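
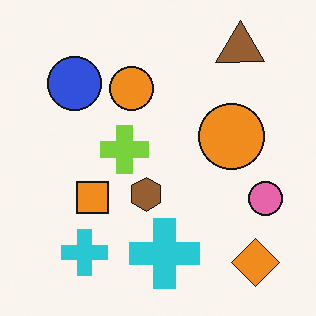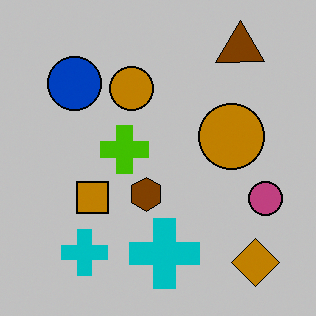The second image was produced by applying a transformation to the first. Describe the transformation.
It was heavily posterized to just a handful of flat colors.

Each flat color has snapped to a coarser quantized level — most visibly, the near-white background has dropped to a flat grey.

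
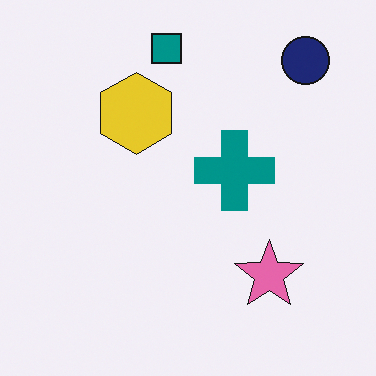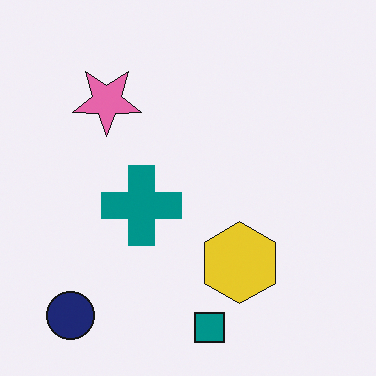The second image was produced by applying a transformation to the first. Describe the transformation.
It was rotated 180°.

The navy circle sits in the top-right of the first image and the bottom-left of the second — consistent with a whole-image 180° rotation.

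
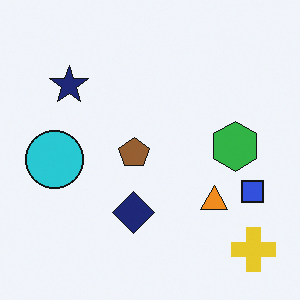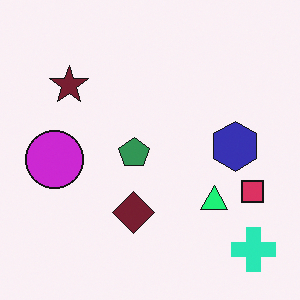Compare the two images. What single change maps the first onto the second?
This is the original image hue-shifted by a moderate amount.

Every shape's color has rotated by the same amount around the hue wheel — a uniform hue shift.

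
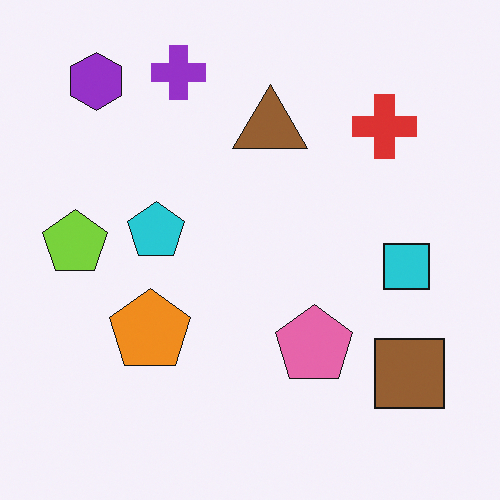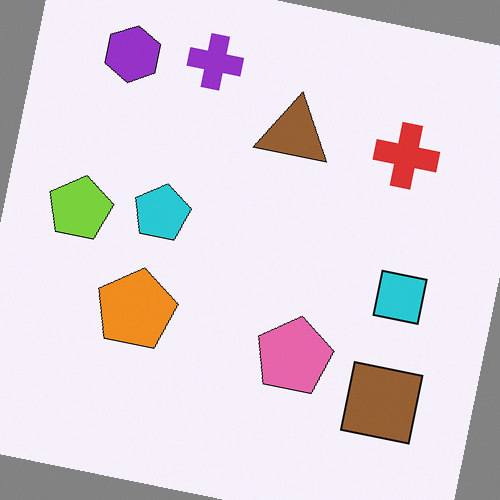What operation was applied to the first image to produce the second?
Rotated clockwise by a few degrees.

Every shape is tilted by the same angle and the image corners show triangular fill wedges — a whole-image rotation by a non-right angle.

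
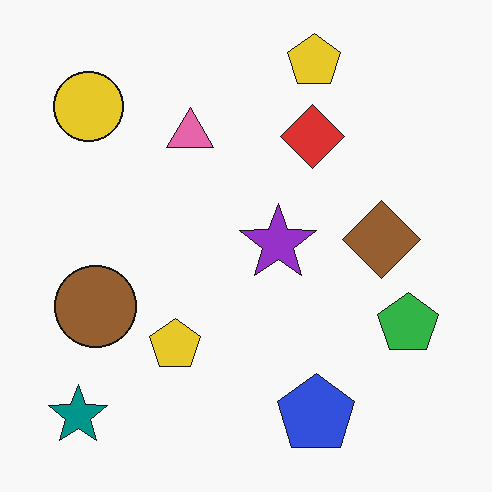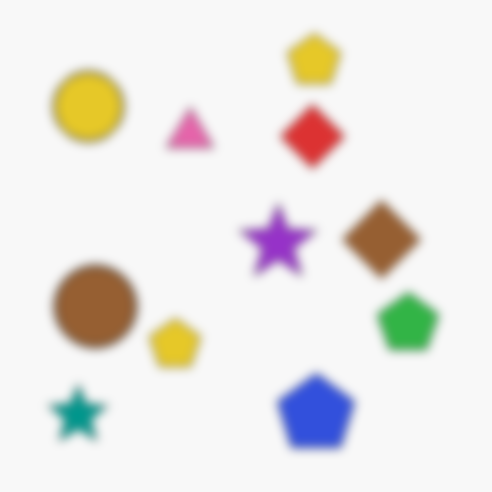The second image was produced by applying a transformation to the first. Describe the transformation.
It was strongly gaussian-blurred.

Shape edges and outlines are uniformly softened across the whole image.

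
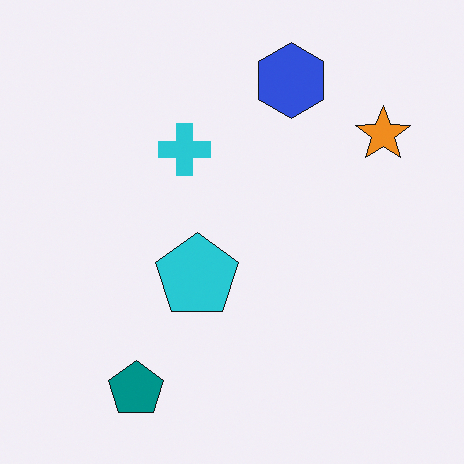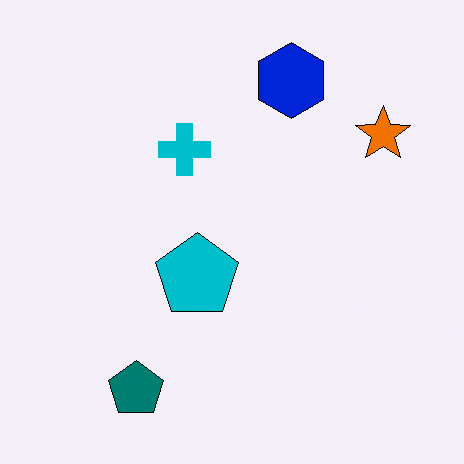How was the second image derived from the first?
Given slightly increased contrast.

Tones are pushed away from mid-grey across the whole image — a global contrast change.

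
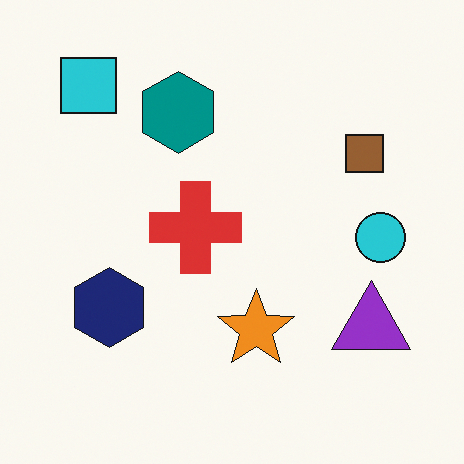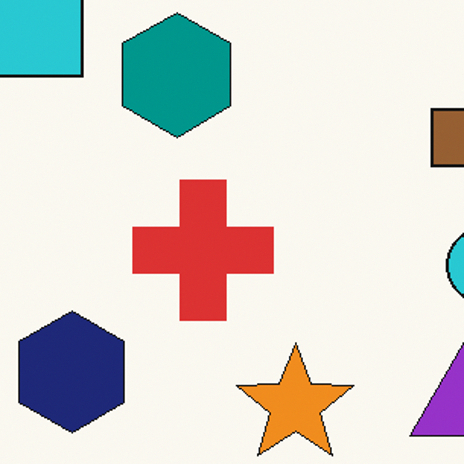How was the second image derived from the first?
It was cropped to a modestly smaller region and rescaled.

The visible shapes are larger and the field of view is narrower; shapes near the original edges may be partly or wholly outside the frame — a crop-and-rescale.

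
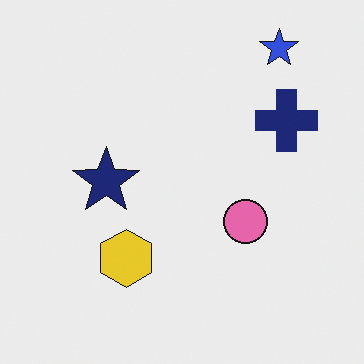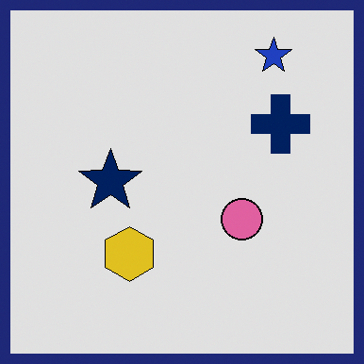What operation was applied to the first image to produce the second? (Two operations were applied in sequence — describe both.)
The image was moderately posterized, then framed with a navy border.

Each flat color has snapped to a coarser quantized level — most visibly, the near-white background has dropped to a flat grey. A solid navy frame runs around the edge of the second image, with the content slightly shrunk inside it.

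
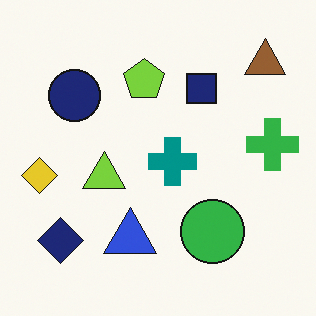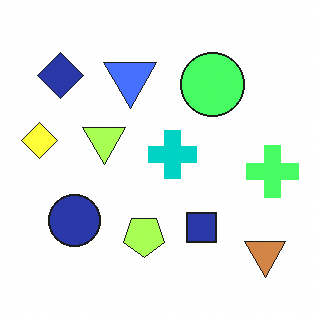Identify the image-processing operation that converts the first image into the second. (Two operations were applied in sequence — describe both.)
It was flipped vertically (top ↔ bottom), then brightened a lot.

The brown triangle is in the top-right of the first image and the bottom-right of the second — shapes on opposite sides of the horizontal midline have swapped in a mirror flip. Every pixel — background and shapes alike — is uniformly brightened.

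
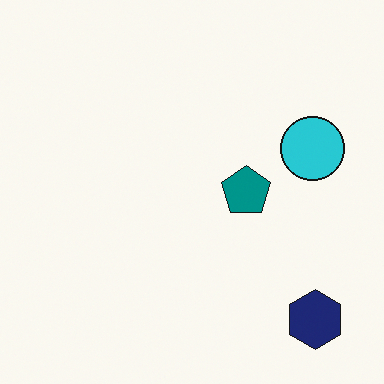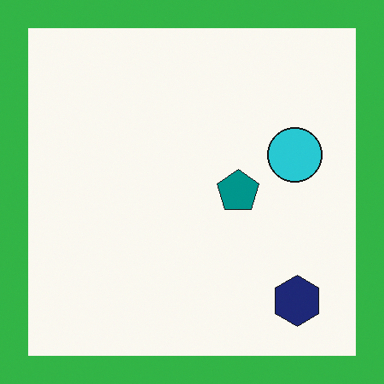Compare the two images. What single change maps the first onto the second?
The transformation is: framed with a green border.

A solid green frame runs around the edge of the second image, with the content slightly shrunk inside it.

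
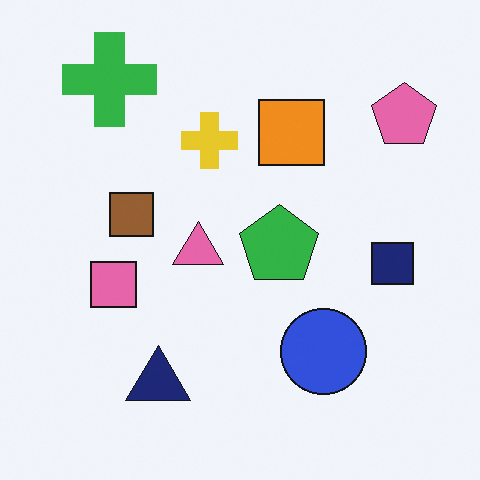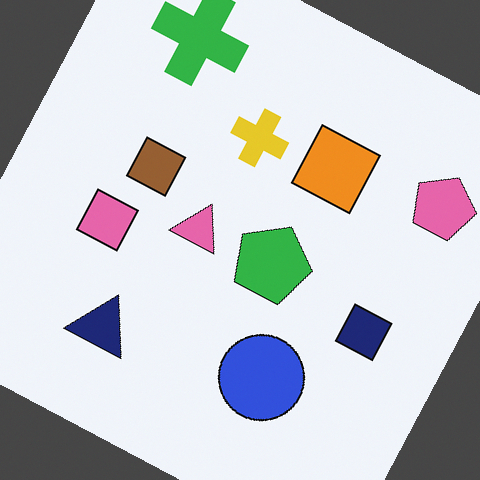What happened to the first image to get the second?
It was rotated clockwise by a clearly visible amount.

Every shape is tilted by the same angle and the image corners show triangular fill wedges — a whole-image rotation by a non-right angle.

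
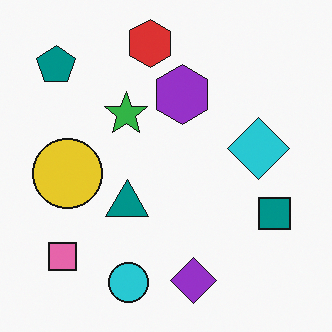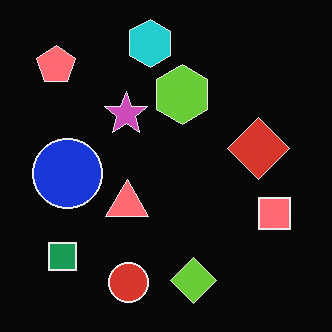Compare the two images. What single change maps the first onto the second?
It was color-inverted (negative).

The light background has become dark and every shape's color is its complement — a photographic negative.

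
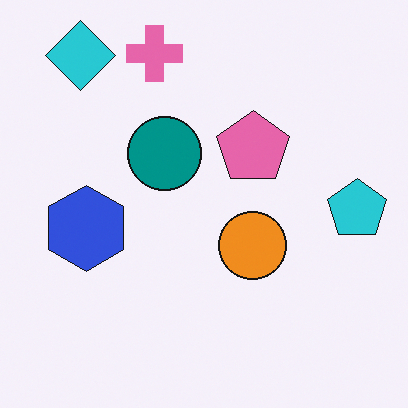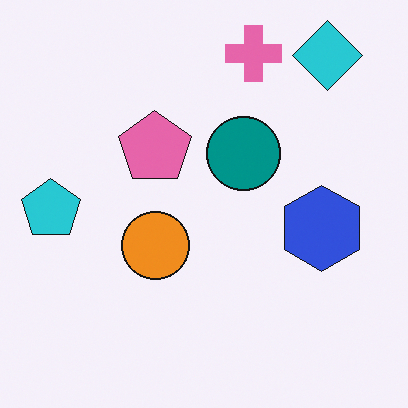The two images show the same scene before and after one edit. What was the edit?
The second image is the first flipped horizontally (left ↔ right).

The cyan pentagon is in the right of the first image and the left of the second — shapes on opposite sides of the vertical midline have swapped in a mirror flip.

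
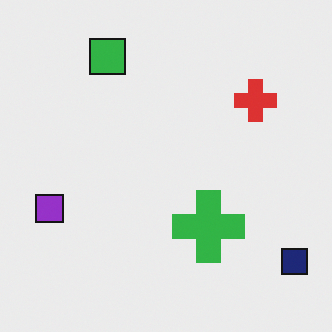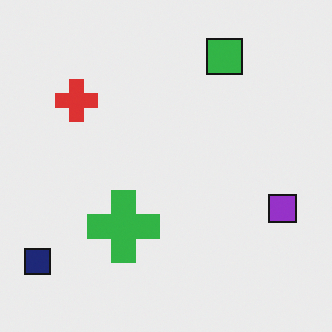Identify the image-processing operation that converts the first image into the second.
It was flipped horizontally (left ↔ right).

The navy square is in the bottom-right of the first image and the bottom-left of the second — shapes on opposite sides of the vertical midline have swapped in a mirror flip.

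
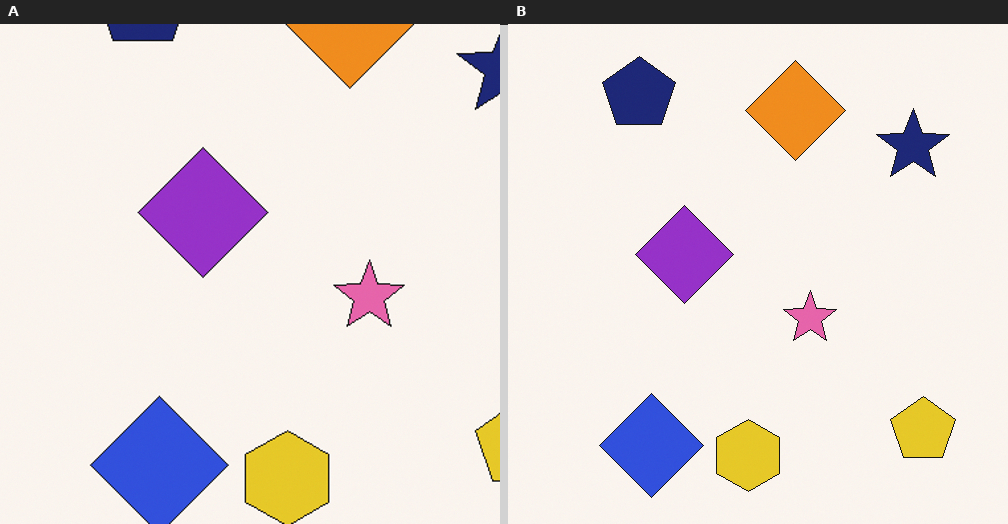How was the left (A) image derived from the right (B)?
It was cropped slightly and scaled back up.

The visible shapes are larger and the field of view is narrower; shapes near the original edges may be partly or wholly outside the frame — a crop-and-rescale.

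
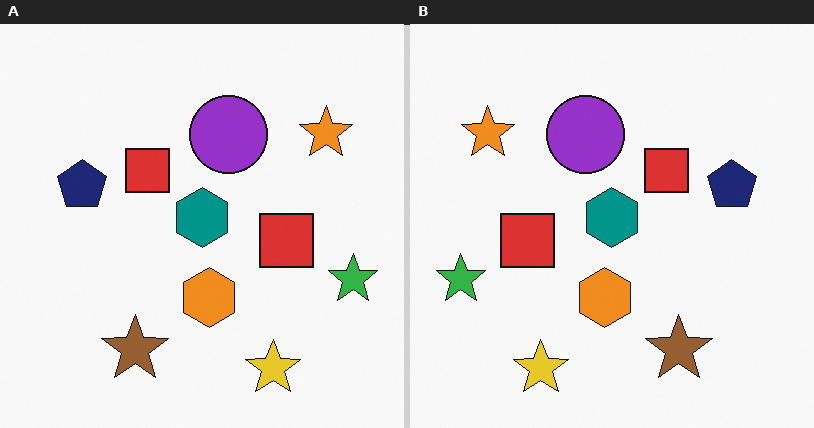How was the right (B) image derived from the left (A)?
The transformation is: flipped horizontally (left ↔ right).

The green star is in the right of the left (A) image and the left of the right (B) — shapes on opposite sides of the vertical midline have swapped in a mirror flip.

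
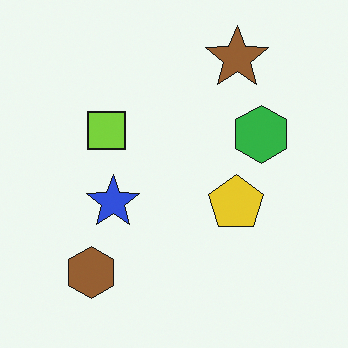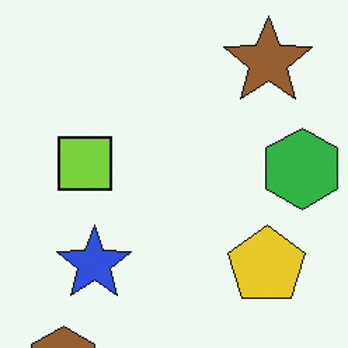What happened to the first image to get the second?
It was cropped to a modestly smaller region and rescaled.

The visible shapes are larger and the field of view is narrower; shapes near the original edges may be partly or wholly outside the frame — a crop-and-rescale.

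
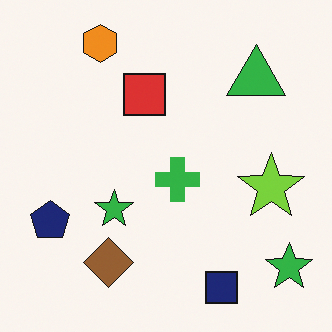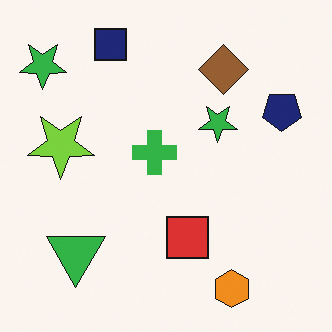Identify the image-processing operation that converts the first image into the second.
This is the original image rotated 180°.

The orange hexagon sits in the top-left of the first image and the bottom-right of the second — consistent with a whole-image 180° rotation.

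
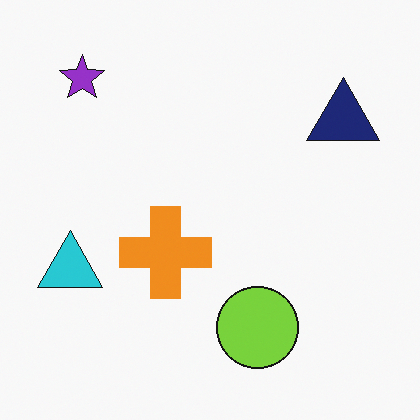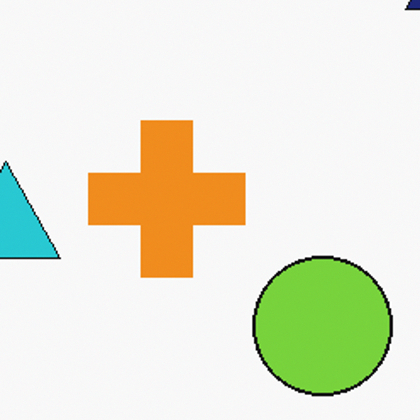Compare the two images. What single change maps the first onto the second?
The transformation is: cropped to a noticeably smaller region and rescaled.

The visible shapes are larger and the field of view is narrower; shapes near the original edges may be partly or wholly outside the frame — a crop-and-rescale.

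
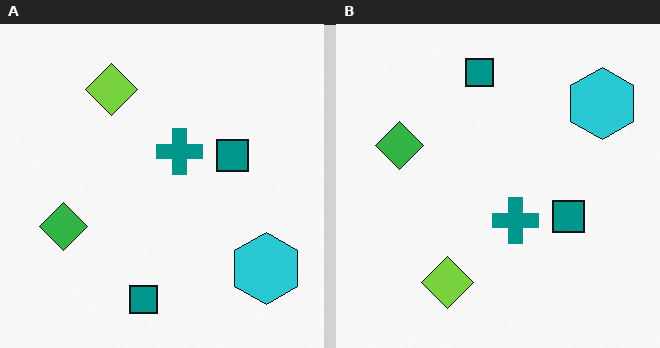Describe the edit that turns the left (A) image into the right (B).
The transformation is: flipped vertically (top ↔ bottom).

The lime diamond is in the top of the left (A) image and the bottom of the right (B) — shapes on opposite sides of the horizontal midline have swapped in a mirror flip.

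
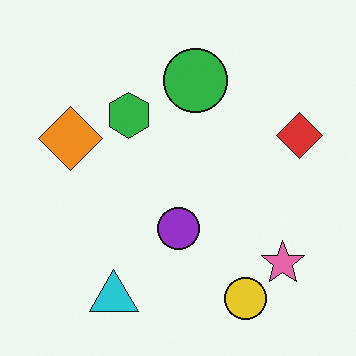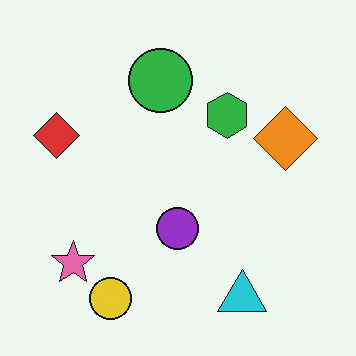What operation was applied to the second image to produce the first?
It was flipped horizontally (left ↔ right).

The red diamond is in the left of the second image and the right of the first — shapes on opposite sides of the vertical midline have swapped in a mirror flip.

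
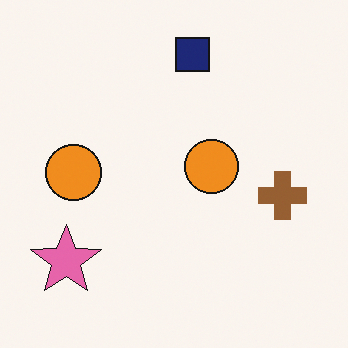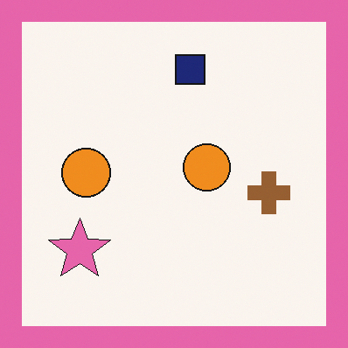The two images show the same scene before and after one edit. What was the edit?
It was framed with a pink border.

A solid pink frame runs around the edge of the second image, with the content slightly shrunk inside it.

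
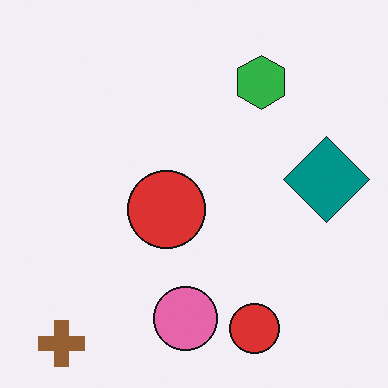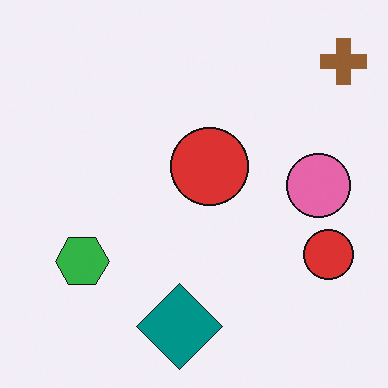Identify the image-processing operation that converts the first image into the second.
It was transposed (reflected across the top-left ↔ bottom-right diagonal).

Shapes have swapped their row and column positions — what was in the top-right is now in the bottom-left — a diagonal reflection.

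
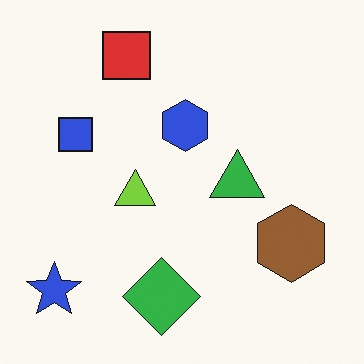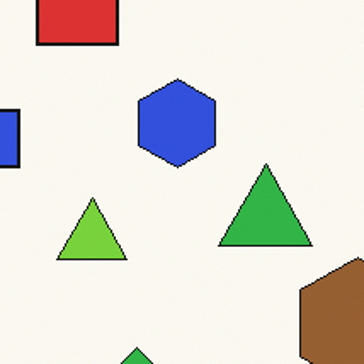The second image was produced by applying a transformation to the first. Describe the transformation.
It was cropped to a noticeably smaller region and rescaled.

The visible shapes are larger and the field of view is narrower; shapes near the original edges may be partly or wholly outside the frame — a crop-and-rescale.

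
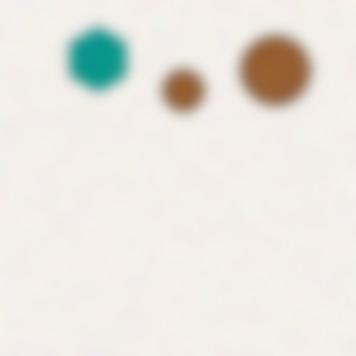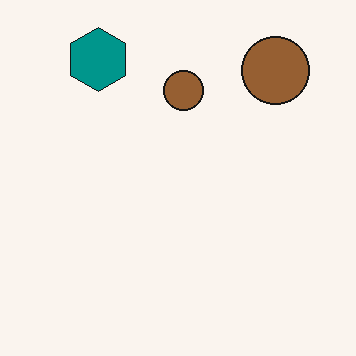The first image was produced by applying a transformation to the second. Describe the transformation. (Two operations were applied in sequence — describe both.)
The transformation is: degraded with visible gaussian noise, then strongly gaussian-blurred.

Random speckle covers the whole image, including the flat background. Shape edges and outlines are uniformly softened across the whole image.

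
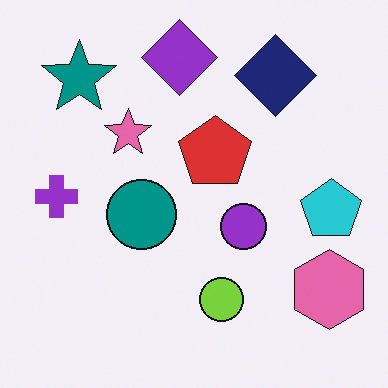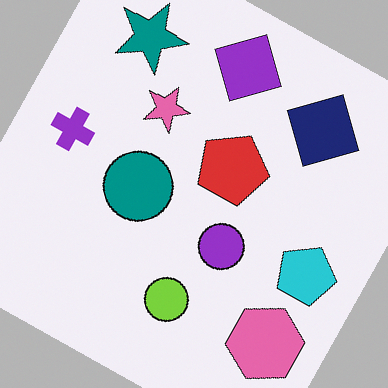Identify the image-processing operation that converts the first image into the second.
It was rotated clockwise by a clearly visible amount.

Every shape is tilted by the same angle and the image corners show triangular fill wedges — a whole-image rotation by a non-right angle.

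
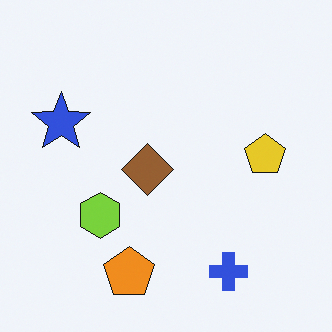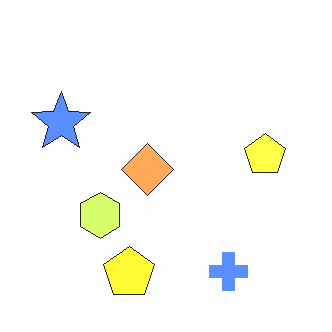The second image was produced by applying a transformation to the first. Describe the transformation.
The second image is the first substantially brightened.

Every pixel — background and shapes alike — is uniformly brightened.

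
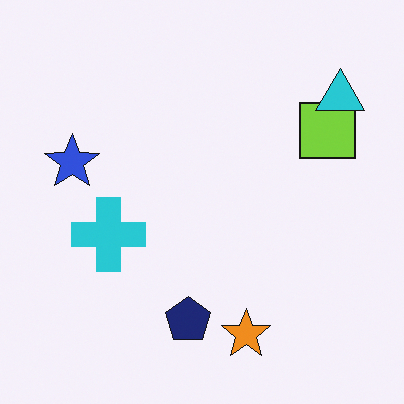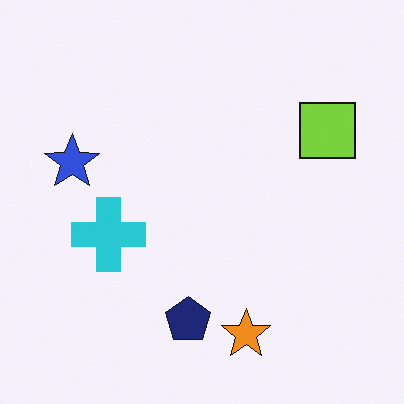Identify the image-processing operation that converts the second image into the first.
This is the original image overlaid with an additional cyan triangle.

A cyan triangle appears in the first image that is absent from the second.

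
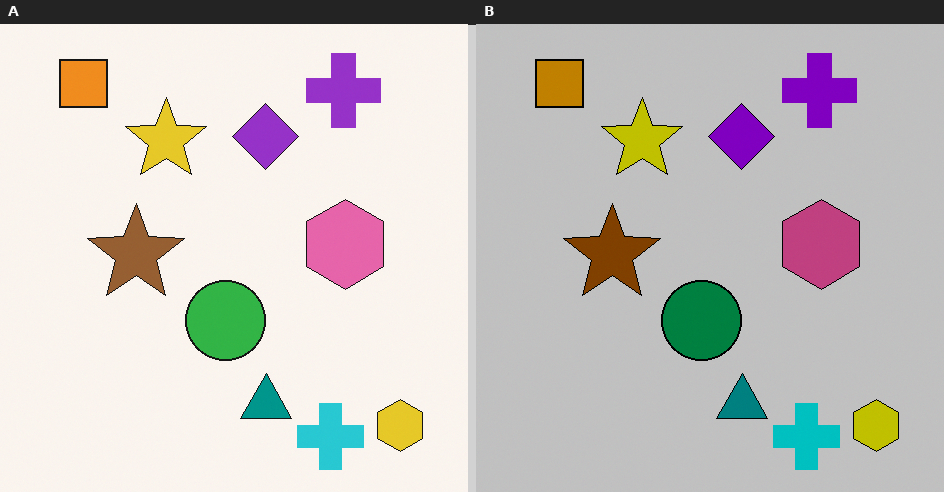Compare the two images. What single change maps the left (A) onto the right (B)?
It was heavily posterized to just a handful of flat colors.

Each flat color has snapped to a coarser quantized level — most visibly, the near-white background has dropped to a flat grey.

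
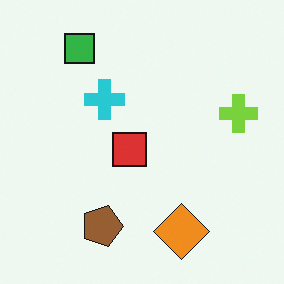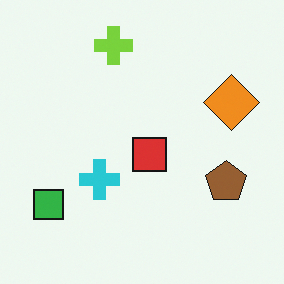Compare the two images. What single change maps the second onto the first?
The image was rotated 90° clockwise.

The green square sits in the bottom-left of the second image and the top-left of the first — consistent with a whole-image 90° clockwise rotation.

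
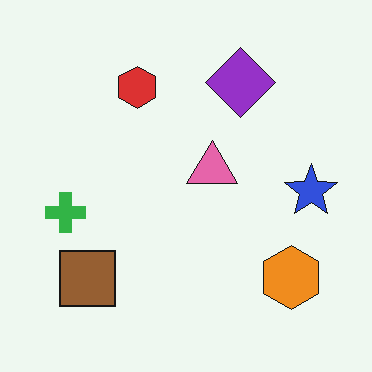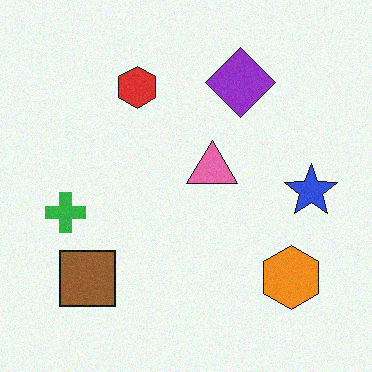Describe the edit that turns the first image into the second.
It was degraded with light additive noise.

Random speckle covers the whole image, including the flat background.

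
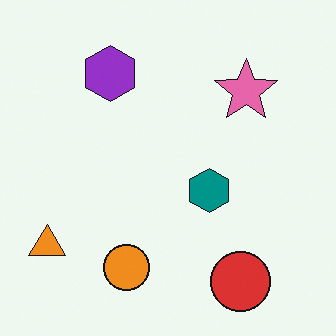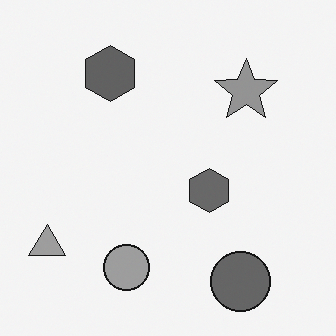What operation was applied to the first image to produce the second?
The second image is the first converted to grayscale.

All color is removed — every shape is now a shade of grey.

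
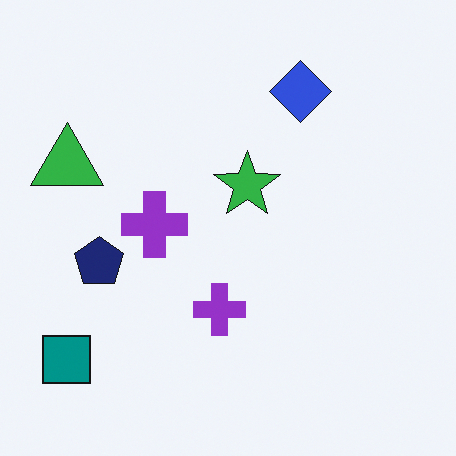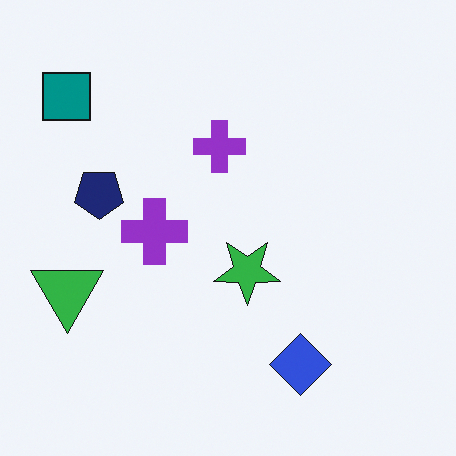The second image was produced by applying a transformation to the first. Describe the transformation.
The second image is the first flipped vertically (top ↔ bottom).

The blue diamond is in the top of the first image and the bottom of the second — shapes on opposite sides of the horizontal midline have swapped in a mirror flip.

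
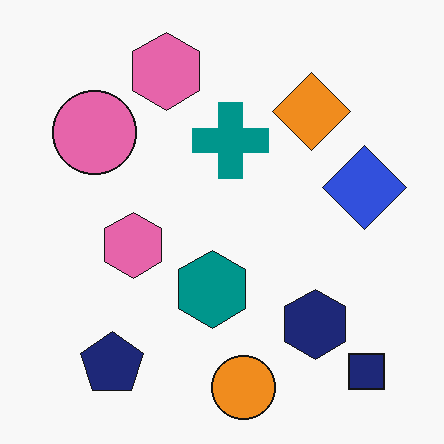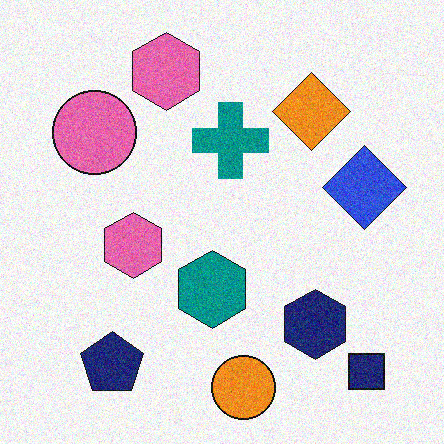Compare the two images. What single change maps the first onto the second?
The second image is the first degraded with moderate additive noise.

Random speckle covers the whole image, including the flat background.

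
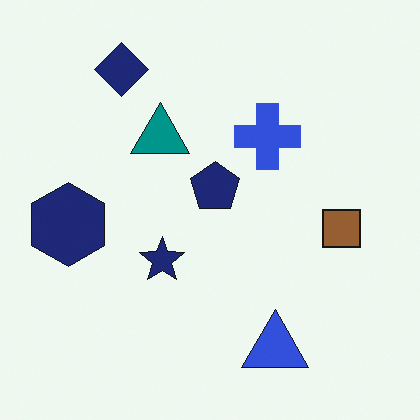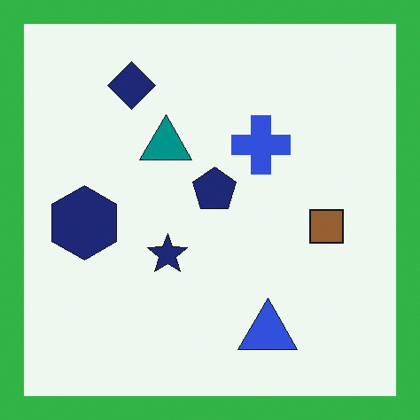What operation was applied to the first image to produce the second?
The second image is the first framed with a green border.

A solid green frame runs around the edge of the second image, with the content slightly shrunk inside it.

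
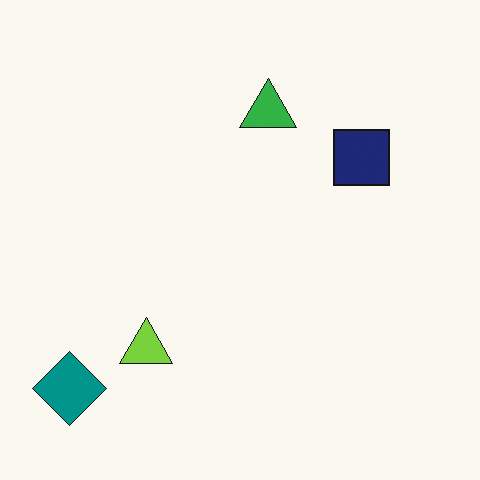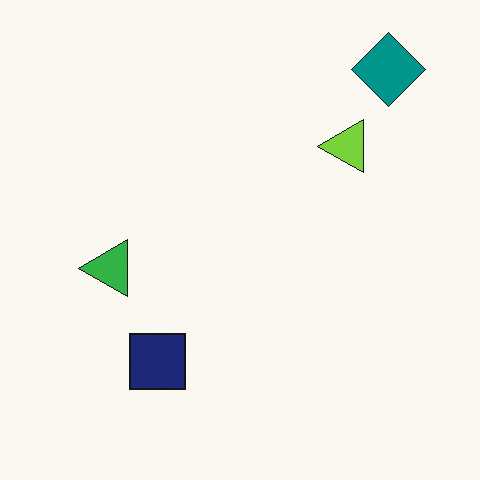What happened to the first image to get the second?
The image was transposed (reflected across the top-left ↔ bottom-right diagonal).

Shapes have swapped their row and column positions — what was in the top-right is now in the bottom-left — a diagonal reflection.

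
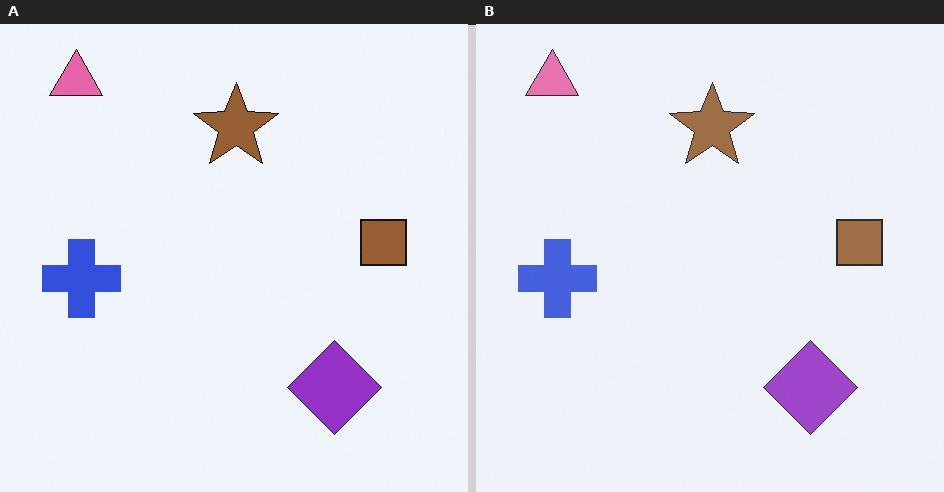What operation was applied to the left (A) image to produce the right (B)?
Given slightly reduced contrast.

Tones are pushed toward mid-grey across the whole image — a global contrast change.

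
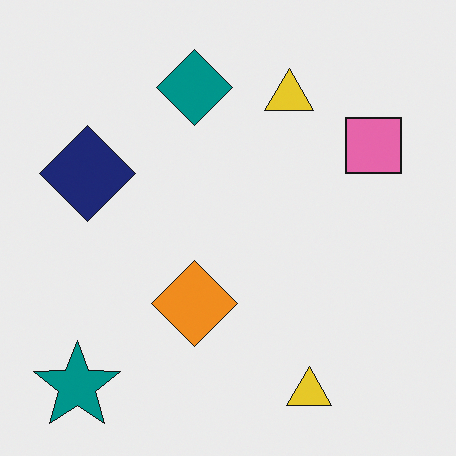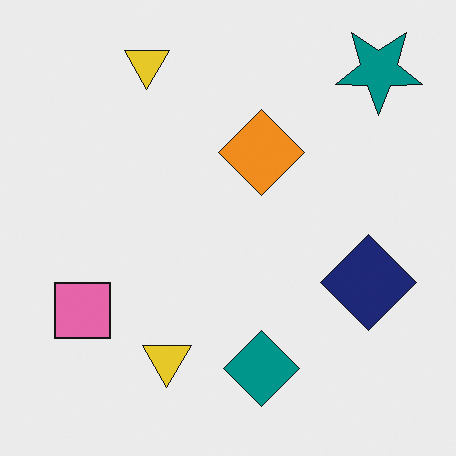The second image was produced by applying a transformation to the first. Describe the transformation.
The image was rotated 180°.

The teal star sits in the bottom-left of the first image and the top-right of the second — consistent with a whole-image 180° rotation.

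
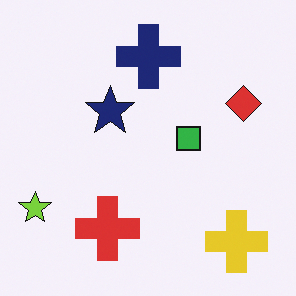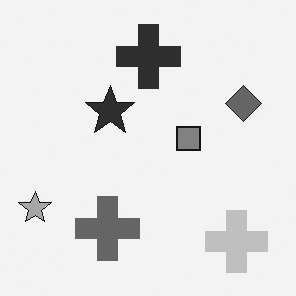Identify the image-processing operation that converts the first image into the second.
The transformation is: converted to grayscale.

All color is removed — every shape is now a shade of grey.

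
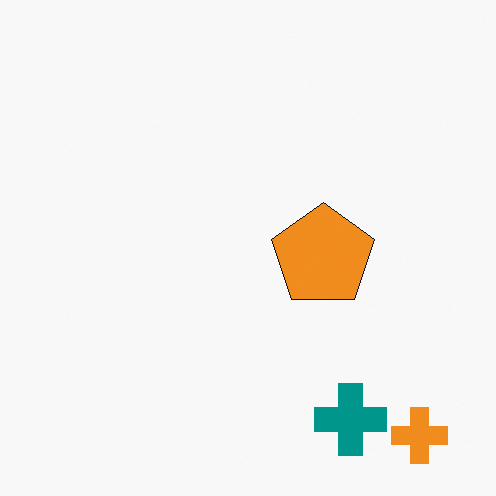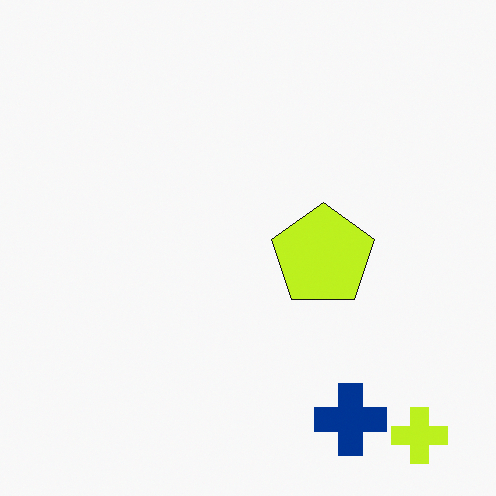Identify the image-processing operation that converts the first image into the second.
The second image is the first hue-shifted by a small amount.

Every shape's color has rotated by the same amount around the hue wheel — a uniform hue shift.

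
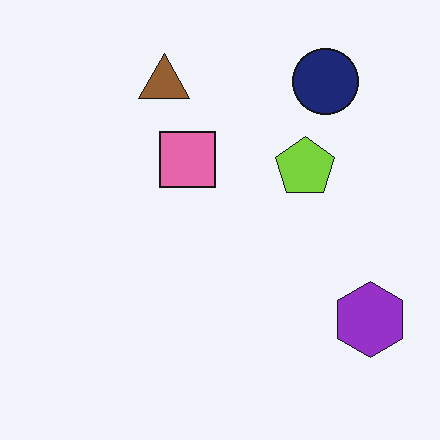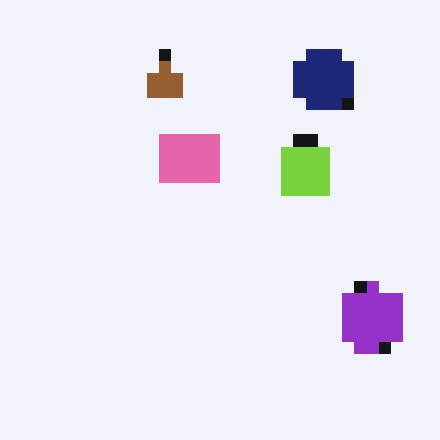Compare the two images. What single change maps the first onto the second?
This is the original image coarsely pixelated.

Shapes are reduced to large square blocks; fine edges and outlines are lost — a downscale-then-upscale (mosaic) effect.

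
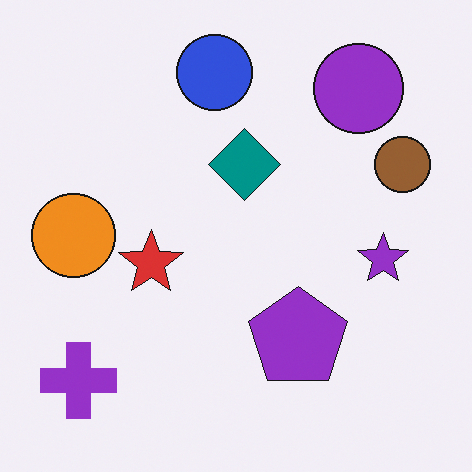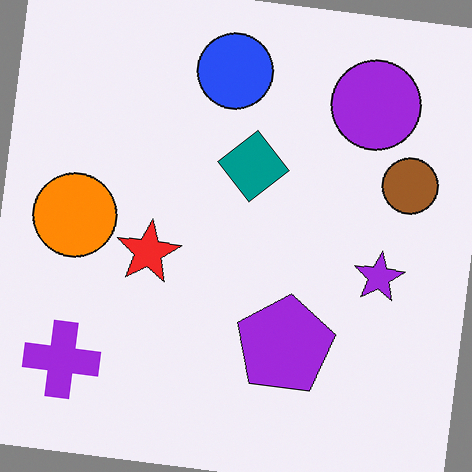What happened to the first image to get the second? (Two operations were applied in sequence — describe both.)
This is the original image rotated clockwise by a few degrees, then slightly oversaturated.

Every shape is tilted by the same angle and the image corners show triangular fill wedges — a whole-image rotation by a non-right angle. All colors are more vivid — a global saturation change.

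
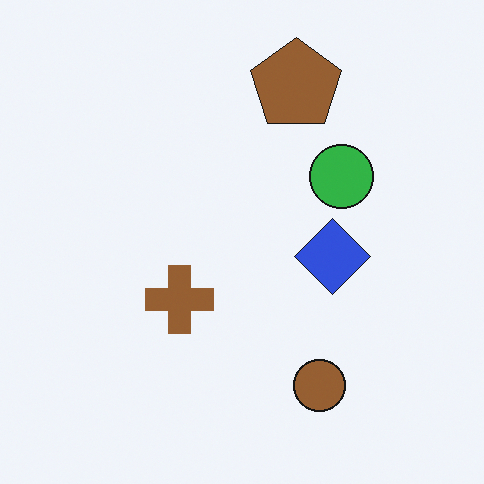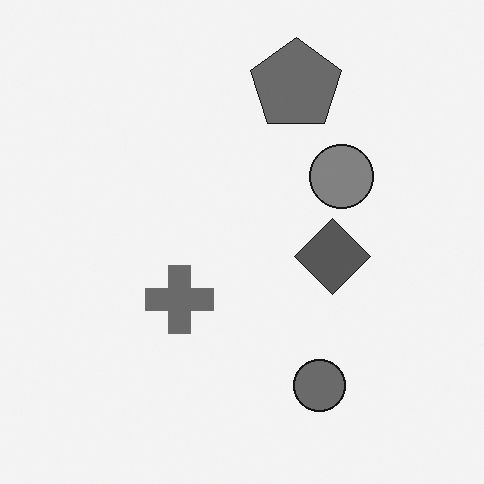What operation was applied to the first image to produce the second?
It was converted to grayscale.

All color is removed — every shape is now a shade of grey.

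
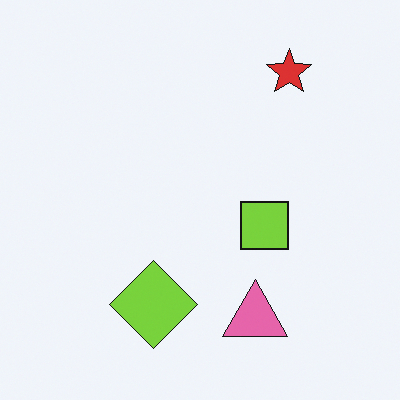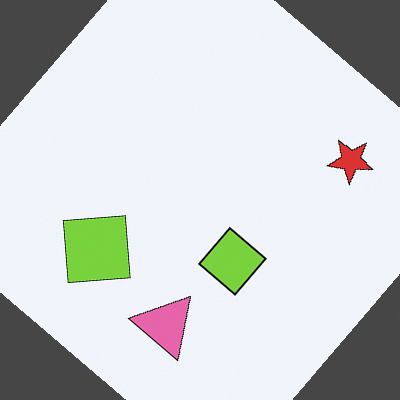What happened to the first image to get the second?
The transformation is: rotated clockwise by a large amount — several tens of degrees.

Every shape is tilted by the same angle and the image corners show triangular fill wedges — a whole-image rotation by a non-right angle.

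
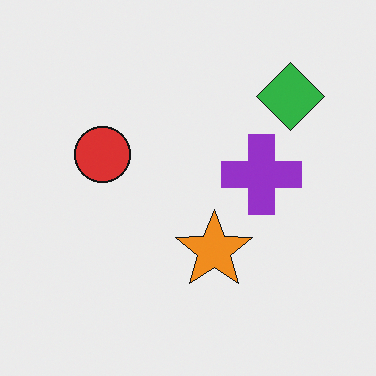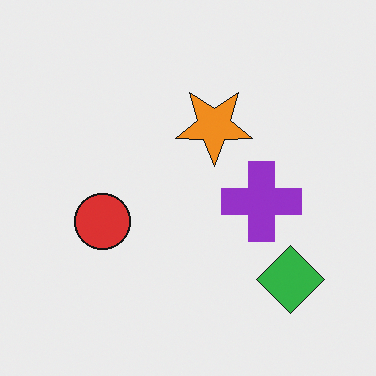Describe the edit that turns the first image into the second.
The image was flipped vertically (top ↔ bottom).

The green diamond is in the top-right of the first image and the bottom-right of the second — shapes on opposite sides of the horizontal midline have swapped in a mirror flip.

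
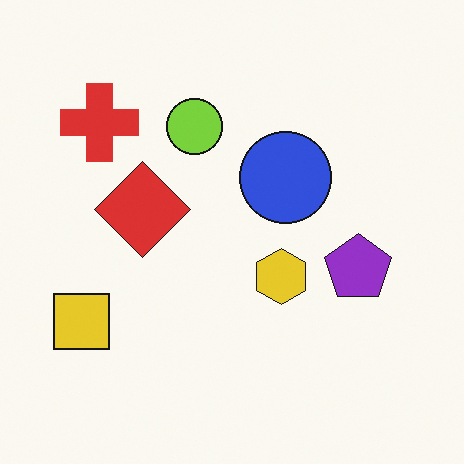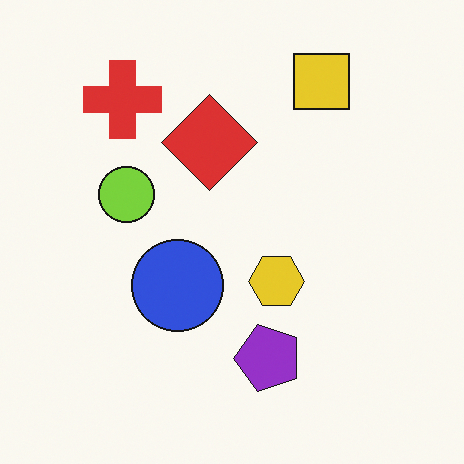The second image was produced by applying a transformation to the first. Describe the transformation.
It was transposed (reflected across the top-left ↔ bottom-right diagonal).

Shapes have swapped their row and column positions — what was in the top-right is now in the bottom-left — a diagonal reflection.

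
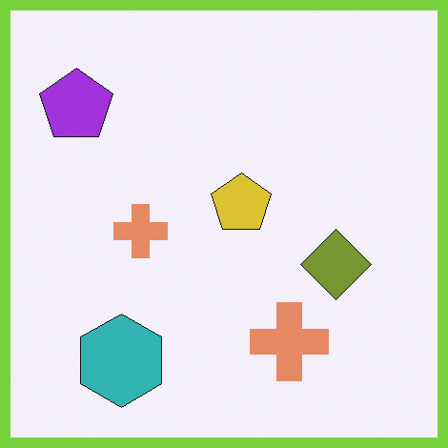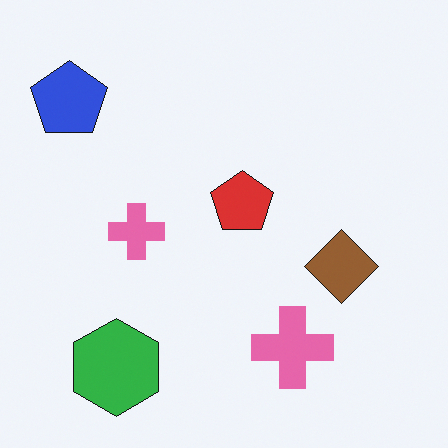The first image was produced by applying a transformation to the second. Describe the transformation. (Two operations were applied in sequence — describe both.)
Hue-shifted slightly, then framed with a lime border.

Every shape's color has rotated by the same amount around the hue wheel — a uniform hue shift. A solid lime frame runs around the edge of the first image, with the content slightly shrunk inside it.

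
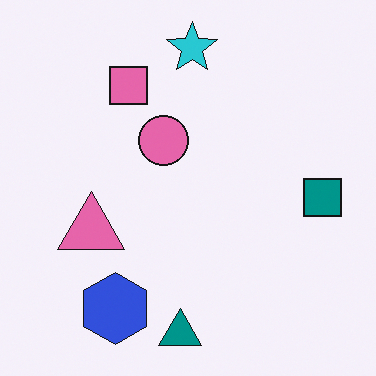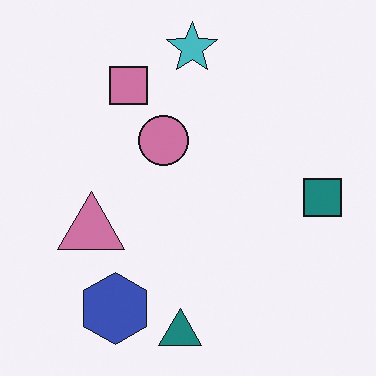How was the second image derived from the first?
Slightly desaturated.

All colors are more muted and greyish — a global saturation change.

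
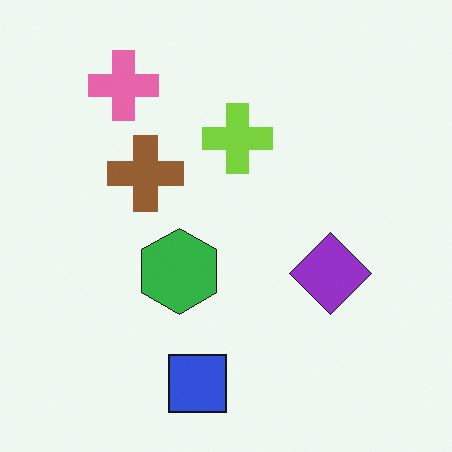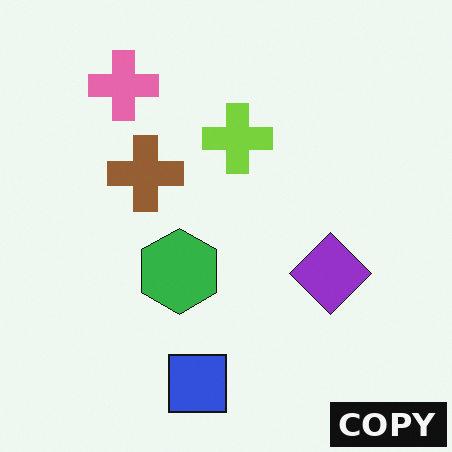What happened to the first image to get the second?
The transformation is: watermarked with the text "COPY" in the lower-right corner.

A dark label reading "COPY" appears in the lower-right corner.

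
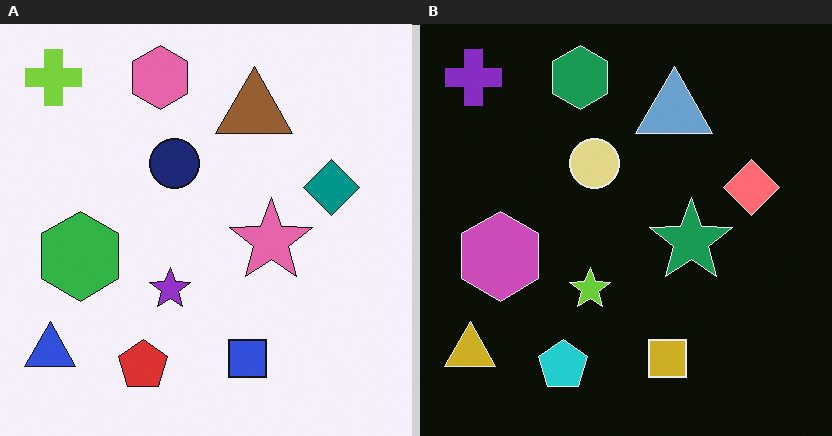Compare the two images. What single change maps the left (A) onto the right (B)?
The image was color-inverted (negative).

The light background has become dark and every shape's color is its complement — a photographic negative.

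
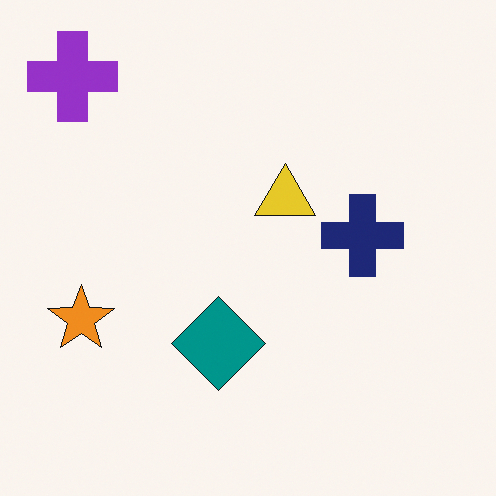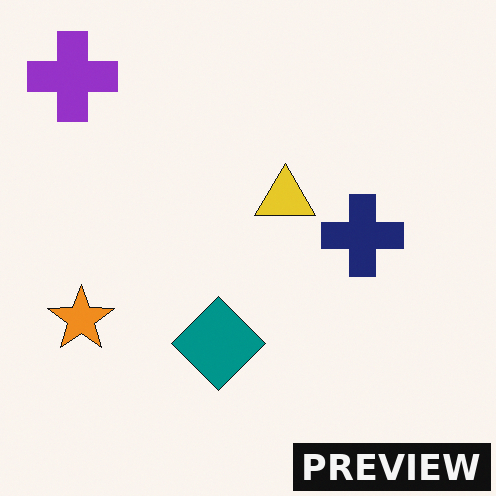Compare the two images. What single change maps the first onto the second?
This is the original image watermarked with the text "PREVIEW" in the lower-right corner.

A dark label reading "PREVIEW" appears in the lower-right corner.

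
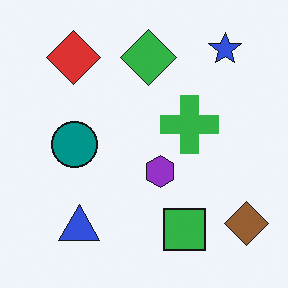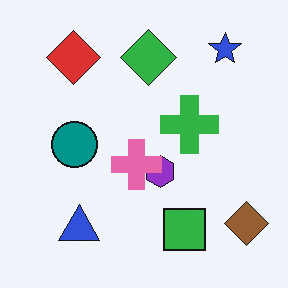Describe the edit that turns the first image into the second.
The second image is the first overlaid with an additional pink cross.

A pink cross appears in the second image that is absent from the first.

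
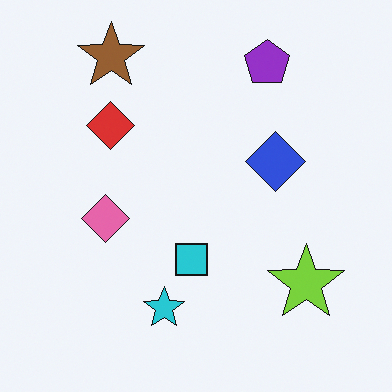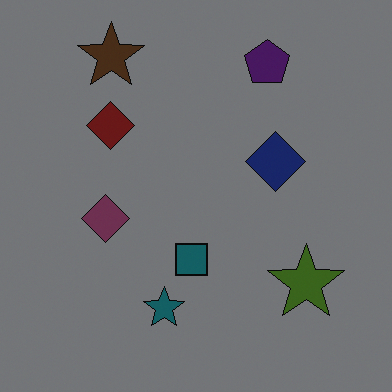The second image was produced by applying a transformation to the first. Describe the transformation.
The image was substantially darkened.

Every pixel — background and shapes alike — is uniformly darkened.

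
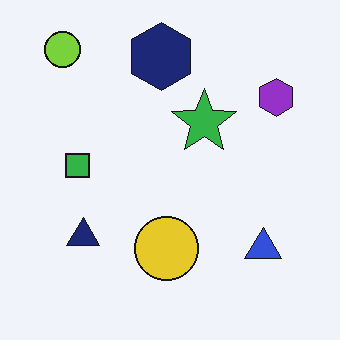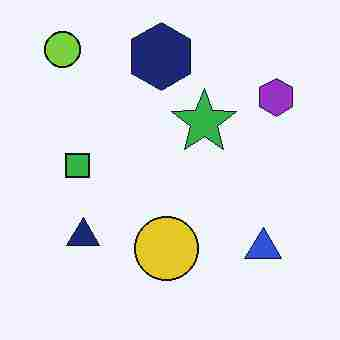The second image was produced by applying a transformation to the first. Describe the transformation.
The image was degraded with heavy JPEG compression.

Blocky 8×8 compression artifacts appear around shape edges and the flat background shows ringing — characteristic JPEG degradation.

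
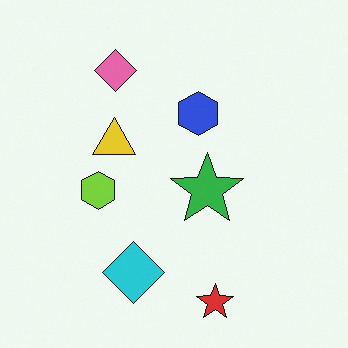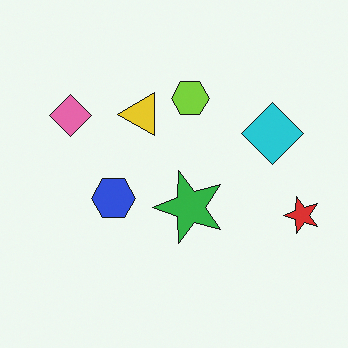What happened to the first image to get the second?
It was transposed (reflected across the top-left ↔ bottom-right diagonal).

Shapes have swapped their row and column positions — what was in the top-right is now in the bottom-left — a diagonal reflection.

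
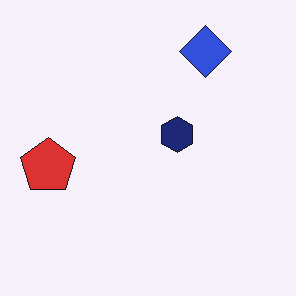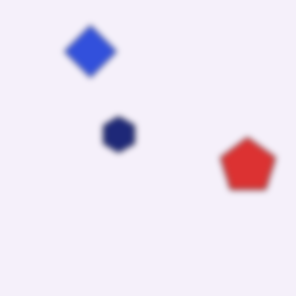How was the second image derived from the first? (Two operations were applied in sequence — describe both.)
Flipped horizontally (left ↔ right), then noticeably gaussian-blurred.

The red pentagon is in the left of the first image and the right of the second — shapes on opposite sides of the vertical midline have swapped in a mirror flip. Shape edges and outlines are uniformly softened across the whole image.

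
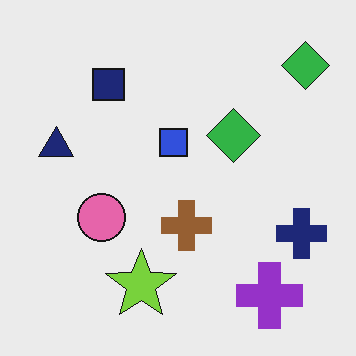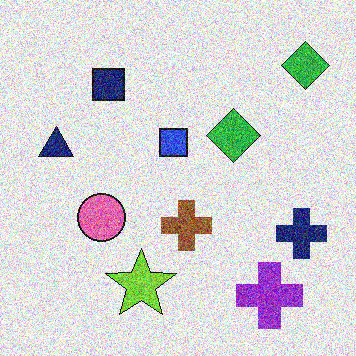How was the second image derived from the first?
This is the original image degraded with a thick layer of grain.

Random speckle covers the whole image, including the flat background.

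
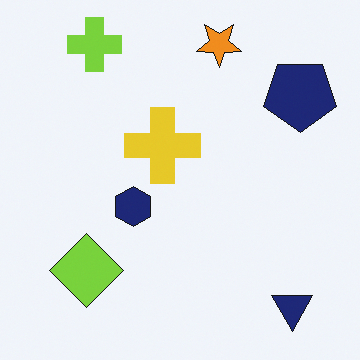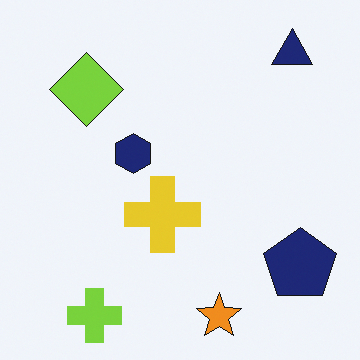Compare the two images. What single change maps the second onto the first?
The first image is the second flipped vertically (top ↔ bottom).

The orange star is in the bottom of the second image and the top of the first — shapes on opposite sides of the horizontal midline have swapped in a mirror flip.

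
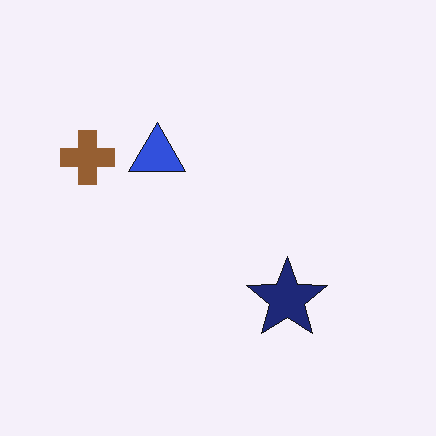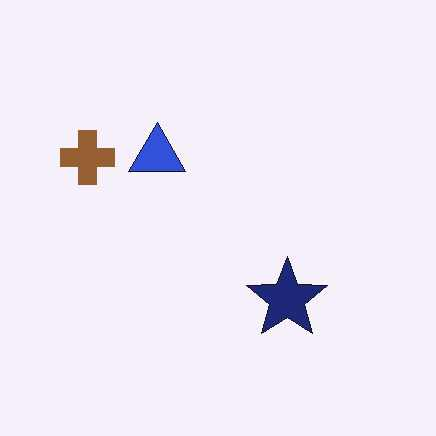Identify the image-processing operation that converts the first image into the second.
The image was JPEG-compressed with visible artifacts.

Blocky 8×8 compression artifacts appear around shape edges and the flat background shows ringing — characteristic JPEG degradation.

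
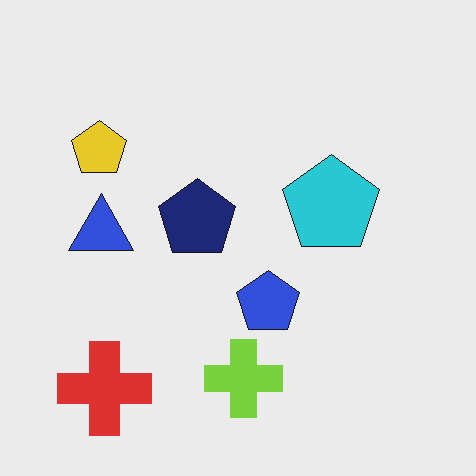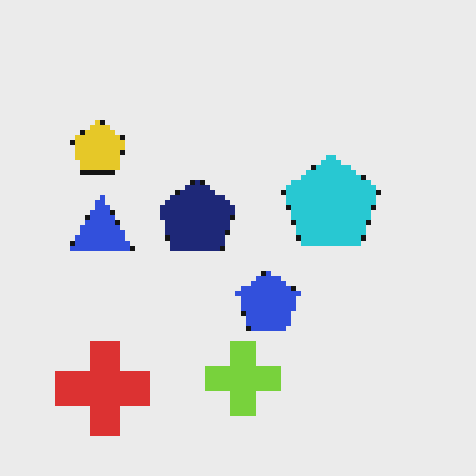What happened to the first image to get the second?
The image was lightly pixelated (a mild mosaic effect).

Shapes are reduced to large square blocks; fine edges and outlines are lost — a downscale-then-upscale (mosaic) effect.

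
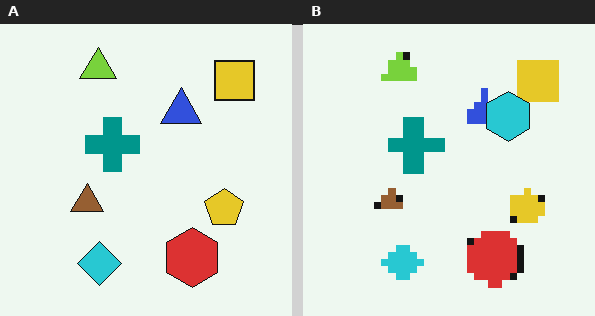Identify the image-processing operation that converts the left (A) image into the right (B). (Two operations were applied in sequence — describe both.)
It was moderately pixelated, then overlaid with an additional cyan hexagon.

Shapes are reduced to large square blocks; fine edges and outlines are lost — a downscale-then-upscale (mosaic) effect. A cyan hexagon appears in the right (B) image that is absent from the left (A).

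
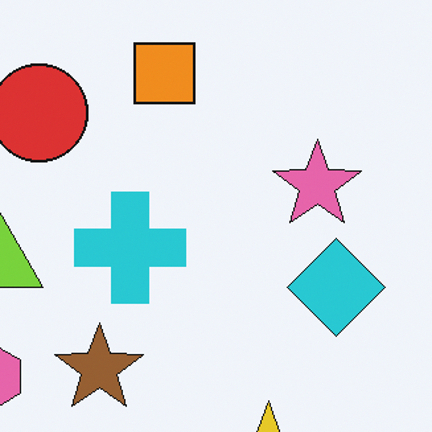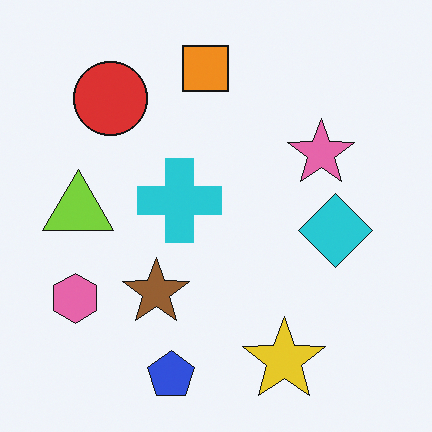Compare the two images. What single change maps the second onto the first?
This is the original image cropped to a modestly smaller region and rescaled.

The visible shapes are larger and the field of view is narrower; shapes near the original edges may be partly or wholly outside the frame — a crop-and-rescale.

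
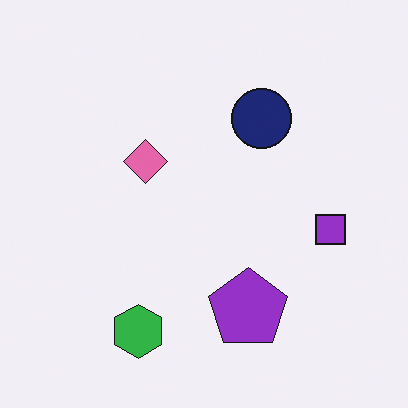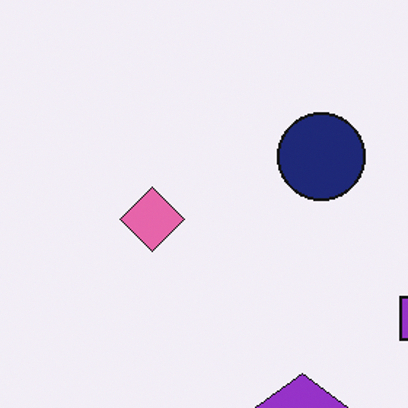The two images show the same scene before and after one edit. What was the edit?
The transformation is: cropped to a modestly smaller region and rescaled.

The visible shapes are larger and the field of view is narrower; shapes near the original edges may be partly or wholly outside the frame — a crop-and-rescale.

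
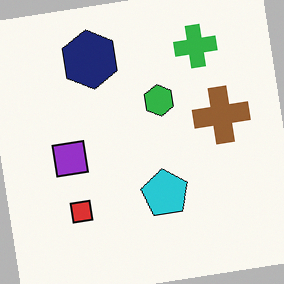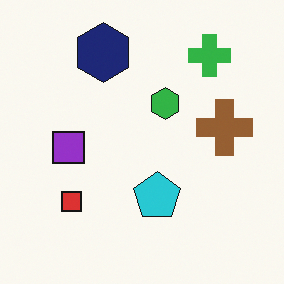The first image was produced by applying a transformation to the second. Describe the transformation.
The image was rotated counter-clockwise by a slight angle.

Every shape is tilted by the same angle and the image corners show triangular fill wedges — a whole-image rotation by a non-right angle.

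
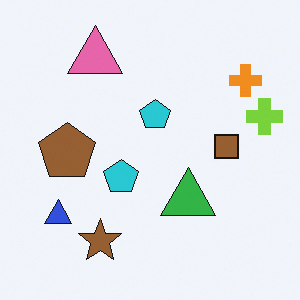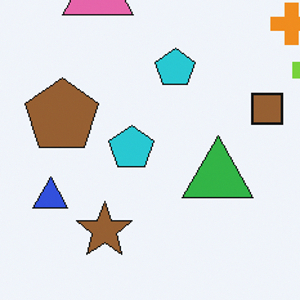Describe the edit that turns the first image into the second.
It was cropped to a modestly smaller region and rescaled.

The visible shapes are larger and the field of view is narrower; shapes near the original edges may be partly or wholly outside the frame — a crop-and-rescale.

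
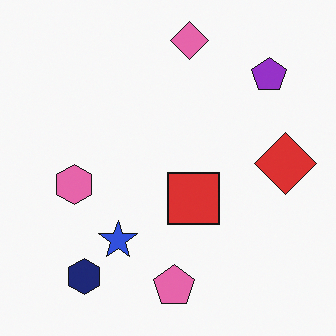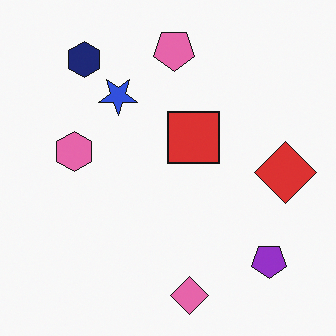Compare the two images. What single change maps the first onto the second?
Flipped vertically (top ↔ bottom).

The pink diamond is in the top of the first image and the bottom of the second — shapes on opposite sides of the horizontal midline have swapped in a mirror flip.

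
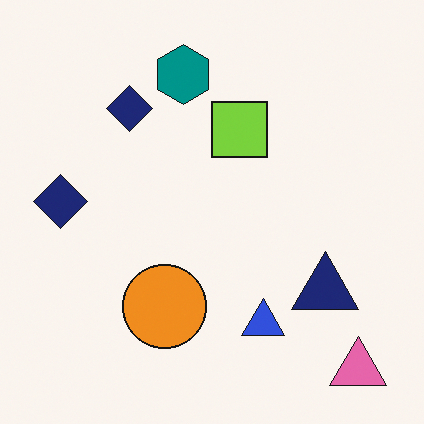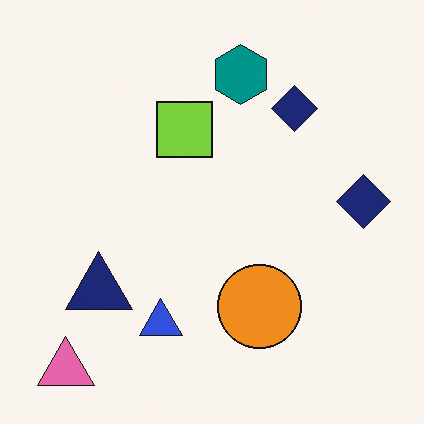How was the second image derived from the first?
It was flipped horizontally (left ↔ right).

The pink triangle is in the bottom-right of the first image and the bottom-left of the second — shapes on opposite sides of the vertical midline have swapped in a mirror flip.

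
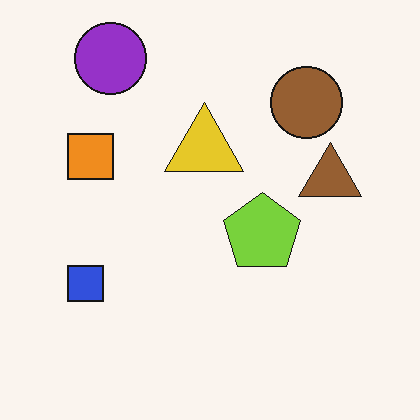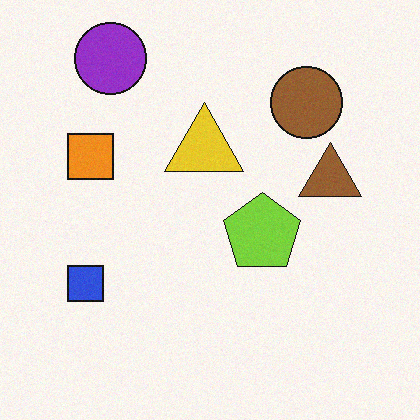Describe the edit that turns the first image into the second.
This is the original image degraded with a light layer of grain.

Random speckle covers the whole image, including the flat background.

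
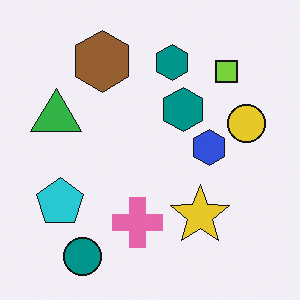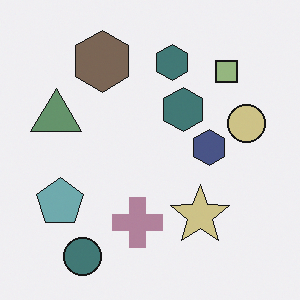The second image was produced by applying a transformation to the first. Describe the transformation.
This is the original image heavily desaturated.

All colors are more muted and greyish — a global saturation change.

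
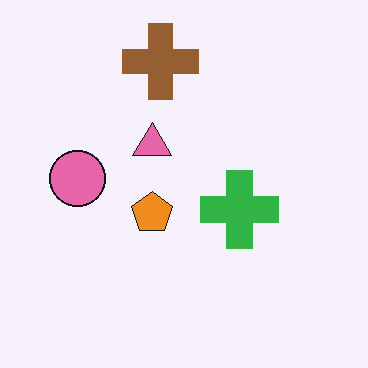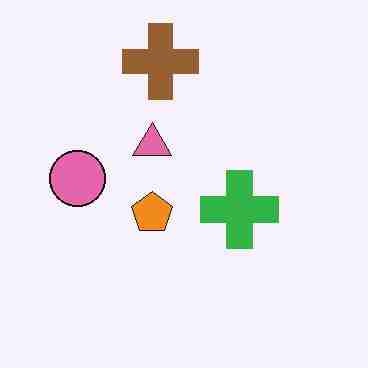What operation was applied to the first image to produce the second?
The second image is the first degraded with heavy JPEG compression.

Blocky 8×8 compression artifacts appear around shape edges and the flat background shows ringing — characteristic JPEG degradation.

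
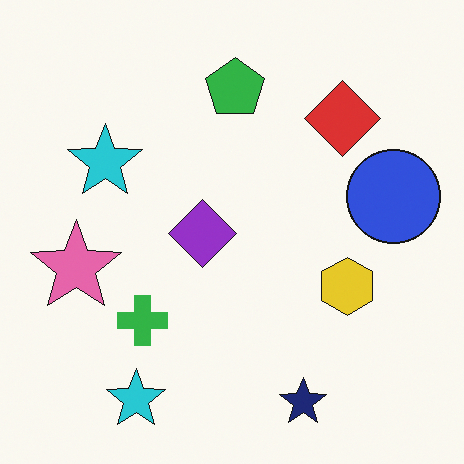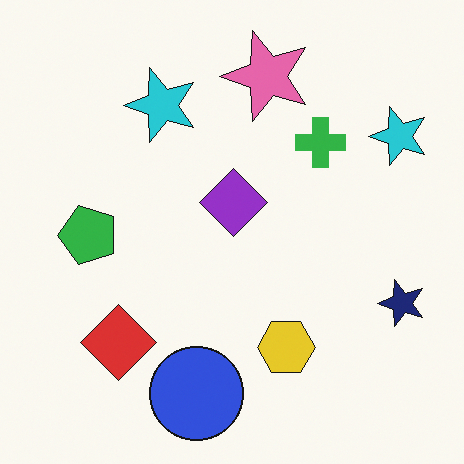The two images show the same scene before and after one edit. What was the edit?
The image was transposed (reflected across the top-left ↔ bottom-right diagonal).

Shapes have swapped their row and column positions — what was in the top-right is now in the bottom-left — a diagonal reflection.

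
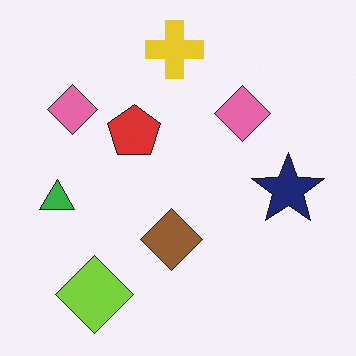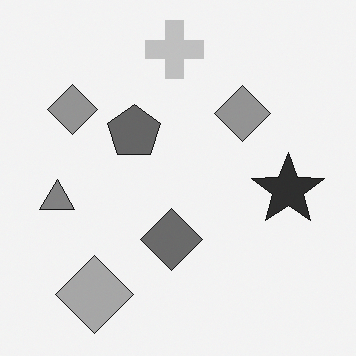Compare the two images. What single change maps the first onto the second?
The image was converted to grayscale.

All color is removed — every shape is now a shade of grey.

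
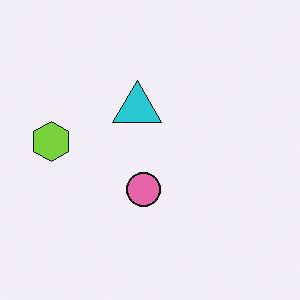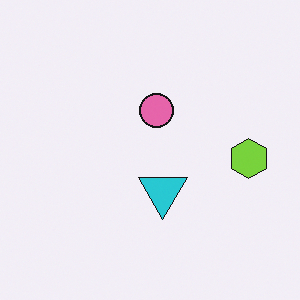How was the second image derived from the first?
It was rotated 180°.

The lime hexagon sits in the left of the first image and the right of the second — consistent with a whole-image 180° rotation.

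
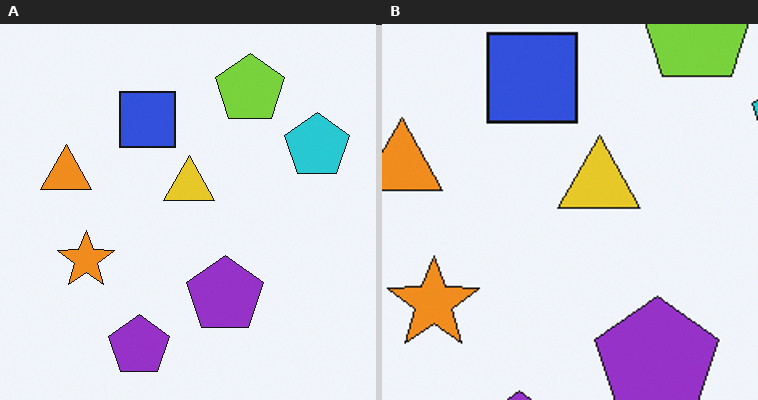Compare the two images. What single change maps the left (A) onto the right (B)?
Cropped to a modestly smaller region and rescaled.

The visible shapes are larger and the field of view is narrower; shapes near the original edges may be partly or wholly outside the frame — a crop-and-rescale.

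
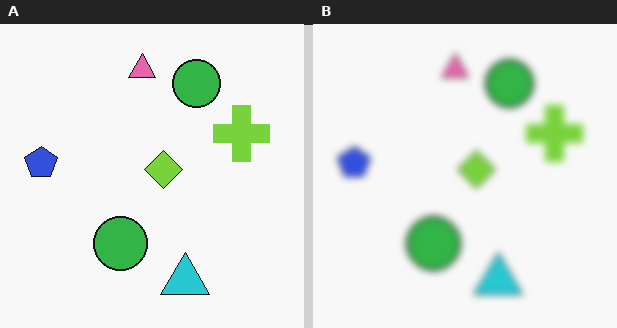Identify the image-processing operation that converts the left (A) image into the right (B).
The right (B) image is the left (A) moderately blurred.

Shape edges and outlines are uniformly softened across the whole image.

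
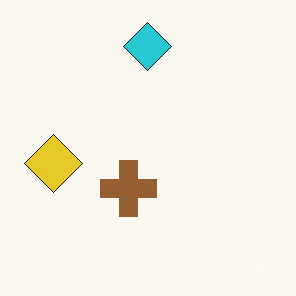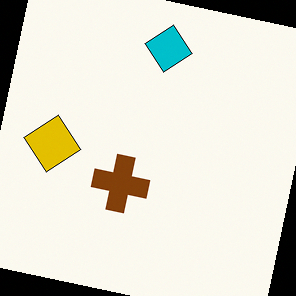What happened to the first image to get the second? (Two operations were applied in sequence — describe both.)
The image was given slightly increased contrast, then rotated clockwise by a few degrees.

Tones are pushed away from mid-grey across the whole image — a global contrast change. Every shape is tilted by the same angle and the image corners show triangular fill wedges — a whole-image rotation by a non-right angle.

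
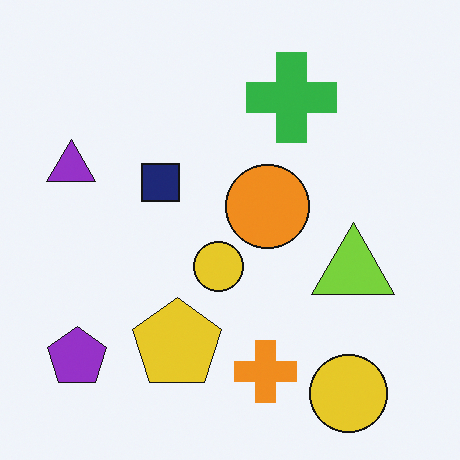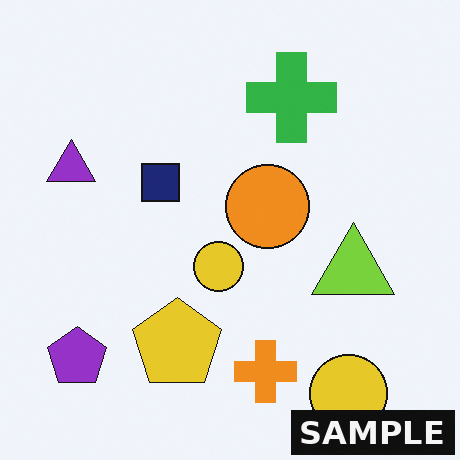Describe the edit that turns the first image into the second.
This is the original image watermarked with the text "SAMPLE" in the lower-right corner.

A dark label reading "SAMPLE" appears in the lower-right corner.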